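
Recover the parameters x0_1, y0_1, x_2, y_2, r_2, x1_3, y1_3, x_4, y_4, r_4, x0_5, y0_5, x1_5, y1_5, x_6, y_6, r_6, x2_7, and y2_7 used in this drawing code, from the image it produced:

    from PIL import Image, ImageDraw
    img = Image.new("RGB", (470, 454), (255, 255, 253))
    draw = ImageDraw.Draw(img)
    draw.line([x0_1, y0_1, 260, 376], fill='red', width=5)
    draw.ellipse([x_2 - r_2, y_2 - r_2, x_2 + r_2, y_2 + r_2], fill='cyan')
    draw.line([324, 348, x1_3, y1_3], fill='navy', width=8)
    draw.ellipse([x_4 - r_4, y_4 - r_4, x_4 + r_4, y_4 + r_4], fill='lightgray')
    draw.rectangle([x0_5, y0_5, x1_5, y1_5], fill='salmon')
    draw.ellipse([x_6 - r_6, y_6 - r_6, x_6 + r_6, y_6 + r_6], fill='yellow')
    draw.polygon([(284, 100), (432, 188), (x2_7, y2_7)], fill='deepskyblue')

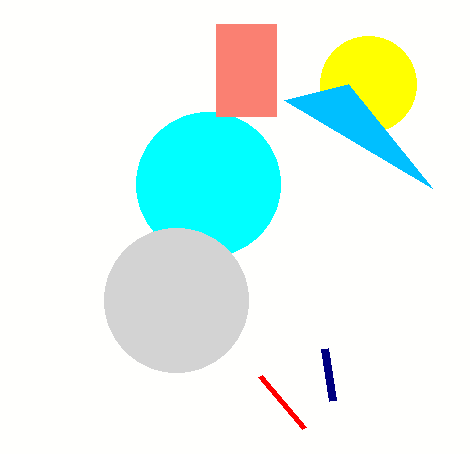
x0_1 = 304
y0_1 = 428
x_2 = 208
y_2 = 184
r_2 = 72
x1_3 = 332
y1_3 = 400
x_4 = 176
y_4 = 300
r_4 = 72
x0_5 = 216
y0_5 = 24
x1_5 = 276
y1_5 = 116
x_6 = 368
y_6 = 84
r_6 = 48
x2_7 = 348
y2_7 = 84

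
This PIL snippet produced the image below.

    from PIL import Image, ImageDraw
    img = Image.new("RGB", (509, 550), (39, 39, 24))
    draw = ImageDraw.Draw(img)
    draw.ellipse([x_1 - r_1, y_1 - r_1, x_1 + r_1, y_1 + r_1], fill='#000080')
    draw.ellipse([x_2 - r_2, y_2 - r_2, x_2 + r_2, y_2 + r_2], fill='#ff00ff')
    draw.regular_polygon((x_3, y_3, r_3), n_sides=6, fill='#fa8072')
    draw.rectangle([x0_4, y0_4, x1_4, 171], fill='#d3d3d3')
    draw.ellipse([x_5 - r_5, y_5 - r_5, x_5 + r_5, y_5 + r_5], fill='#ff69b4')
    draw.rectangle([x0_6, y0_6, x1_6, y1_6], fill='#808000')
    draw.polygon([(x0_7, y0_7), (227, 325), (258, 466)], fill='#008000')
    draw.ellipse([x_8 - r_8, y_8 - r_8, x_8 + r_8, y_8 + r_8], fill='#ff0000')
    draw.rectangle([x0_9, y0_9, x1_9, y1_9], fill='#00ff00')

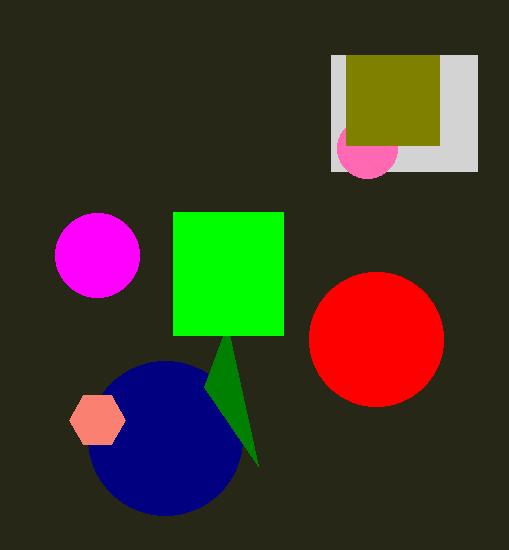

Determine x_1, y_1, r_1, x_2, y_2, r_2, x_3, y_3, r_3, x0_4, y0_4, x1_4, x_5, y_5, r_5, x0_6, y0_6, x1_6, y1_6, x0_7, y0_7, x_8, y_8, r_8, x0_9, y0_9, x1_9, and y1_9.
x_1 = 165, y_1 = 438, r_1 = 77, x_2 = 97, y_2 = 255, r_2 = 42, x_3 = 97, y_3 = 420, r_3 = 28, x0_4 = 331, y0_4 = 55, x1_4 = 477, x_5 = 367, y_5 = 148, r_5 = 30, x0_6 = 346, y0_6 = 55, x1_6 = 439, y1_6 = 145, x0_7 = 204, y0_7 = 387, x_8 = 376, y_8 = 339, r_8 = 67, x0_9 = 173, y0_9 = 212, x1_9 = 283, y1_9 = 335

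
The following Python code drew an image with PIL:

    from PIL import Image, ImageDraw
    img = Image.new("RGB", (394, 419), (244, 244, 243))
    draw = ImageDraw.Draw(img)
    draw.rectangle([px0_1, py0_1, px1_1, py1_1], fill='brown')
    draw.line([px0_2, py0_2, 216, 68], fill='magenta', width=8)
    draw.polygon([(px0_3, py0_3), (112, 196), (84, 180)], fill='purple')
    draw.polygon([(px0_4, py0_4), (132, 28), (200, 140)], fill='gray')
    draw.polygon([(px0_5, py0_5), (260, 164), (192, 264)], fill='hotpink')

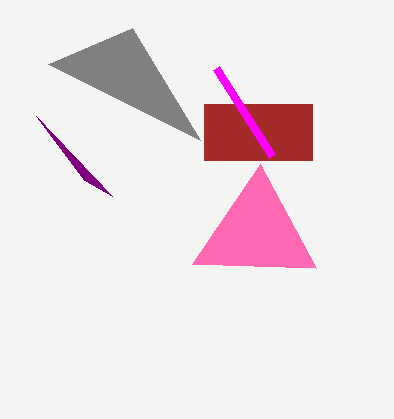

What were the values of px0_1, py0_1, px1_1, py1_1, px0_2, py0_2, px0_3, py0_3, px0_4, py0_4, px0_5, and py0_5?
px0_1 = 204
py0_1 = 104
px1_1 = 312
py1_1 = 160
px0_2 = 272
py0_2 = 156
px0_3 = 36
py0_3 = 116
px0_4 = 48
py0_4 = 64
px0_5 = 316
py0_5 = 268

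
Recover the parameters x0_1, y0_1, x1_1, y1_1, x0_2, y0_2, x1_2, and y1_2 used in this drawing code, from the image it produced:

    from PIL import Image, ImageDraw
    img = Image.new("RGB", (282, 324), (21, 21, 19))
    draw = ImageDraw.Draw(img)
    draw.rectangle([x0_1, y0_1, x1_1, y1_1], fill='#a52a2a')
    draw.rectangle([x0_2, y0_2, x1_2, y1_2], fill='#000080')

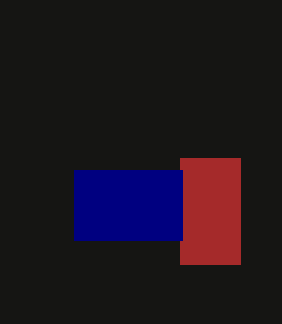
x0_1 = 180
y0_1 = 158
x1_1 = 240
y1_1 = 264
x0_2 = 74
y0_2 = 170
x1_2 = 182
y1_2 = 240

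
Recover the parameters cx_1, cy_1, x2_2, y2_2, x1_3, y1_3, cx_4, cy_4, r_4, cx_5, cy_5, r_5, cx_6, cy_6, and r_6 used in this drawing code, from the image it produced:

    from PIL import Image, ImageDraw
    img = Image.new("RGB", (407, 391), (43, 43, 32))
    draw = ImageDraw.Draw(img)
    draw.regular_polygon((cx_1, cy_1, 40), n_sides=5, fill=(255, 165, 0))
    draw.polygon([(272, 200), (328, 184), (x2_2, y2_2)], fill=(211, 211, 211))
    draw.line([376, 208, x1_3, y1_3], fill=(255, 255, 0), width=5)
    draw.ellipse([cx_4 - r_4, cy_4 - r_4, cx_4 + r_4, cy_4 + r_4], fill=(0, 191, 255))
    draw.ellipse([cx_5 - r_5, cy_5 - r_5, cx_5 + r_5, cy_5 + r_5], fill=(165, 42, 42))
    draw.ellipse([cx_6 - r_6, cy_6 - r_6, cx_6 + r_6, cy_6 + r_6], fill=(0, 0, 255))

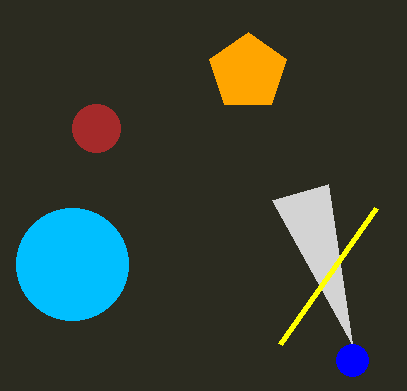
cx_1 = 248
cy_1 = 72
x2_2 = 352
y2_2 = 344
x1_3 = 280
y1_3 = 344
cx_4 = 72
cy_4 = 264
r_4 = 56
cx_5 = 96
cy_5 = 128
r_5 = 24
cx_6 = 352
cy_6 = 360
r_6 = 16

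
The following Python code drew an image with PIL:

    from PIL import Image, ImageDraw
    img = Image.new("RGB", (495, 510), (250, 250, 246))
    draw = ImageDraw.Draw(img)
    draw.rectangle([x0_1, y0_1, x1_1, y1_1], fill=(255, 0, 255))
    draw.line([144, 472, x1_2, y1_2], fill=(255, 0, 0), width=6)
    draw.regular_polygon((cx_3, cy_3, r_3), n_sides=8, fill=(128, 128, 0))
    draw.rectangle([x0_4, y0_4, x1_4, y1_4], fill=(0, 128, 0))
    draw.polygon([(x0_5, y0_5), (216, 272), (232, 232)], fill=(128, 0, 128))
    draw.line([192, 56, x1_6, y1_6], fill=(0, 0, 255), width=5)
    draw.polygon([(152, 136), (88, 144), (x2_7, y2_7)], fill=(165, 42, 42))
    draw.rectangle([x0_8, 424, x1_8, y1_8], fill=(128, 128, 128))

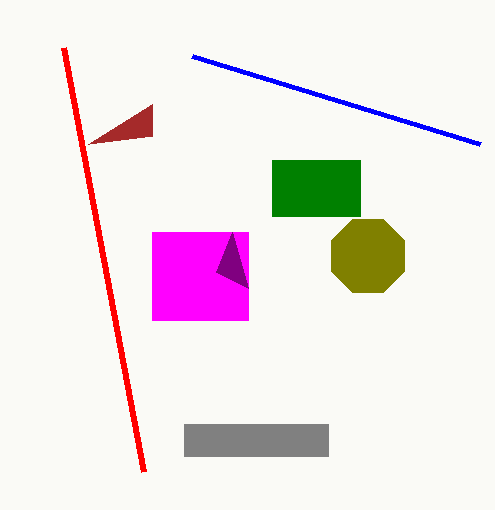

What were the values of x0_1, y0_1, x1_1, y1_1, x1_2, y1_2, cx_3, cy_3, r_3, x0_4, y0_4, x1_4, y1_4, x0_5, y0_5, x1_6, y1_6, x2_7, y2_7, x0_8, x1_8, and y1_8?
x0_1 = 152, y0_1 = 232, x1_1 = 248, y1_1 = 320, x1_2 = 64, y1_2 = 48, cx_3 = 368, cy_3 = 256, r_3 = 40, x0_4 = 272, y0_4 = 160, x1_4 = 360, y1_4 = 216, x0_5 = 248, y0_5 = 288, x1_6 = 480, y1_6 = 144, x2_7 = 152, y2_7 = 104, x0_8 = 184, x1_8 = 328, y1_8 = 456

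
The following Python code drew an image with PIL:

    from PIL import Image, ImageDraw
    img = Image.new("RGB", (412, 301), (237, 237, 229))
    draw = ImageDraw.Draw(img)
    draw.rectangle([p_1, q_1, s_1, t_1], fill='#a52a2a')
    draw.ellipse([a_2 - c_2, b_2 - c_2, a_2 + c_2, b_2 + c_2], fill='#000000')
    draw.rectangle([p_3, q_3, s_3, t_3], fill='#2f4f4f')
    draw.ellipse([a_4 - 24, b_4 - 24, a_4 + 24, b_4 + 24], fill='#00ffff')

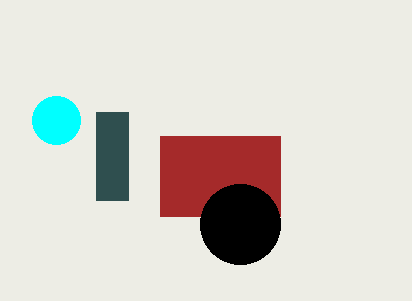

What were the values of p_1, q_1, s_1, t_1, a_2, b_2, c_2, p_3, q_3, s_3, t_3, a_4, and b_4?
p_1 = 160
q_1 = 136
s_1 = 280
t_1 = 216
a_2 = 240
b_2 = 224
c_2 = 40
p_3 = 96
q_3 = 112
s_3 = 128
t_3 = 200
a_4 = 56
b_4 = 120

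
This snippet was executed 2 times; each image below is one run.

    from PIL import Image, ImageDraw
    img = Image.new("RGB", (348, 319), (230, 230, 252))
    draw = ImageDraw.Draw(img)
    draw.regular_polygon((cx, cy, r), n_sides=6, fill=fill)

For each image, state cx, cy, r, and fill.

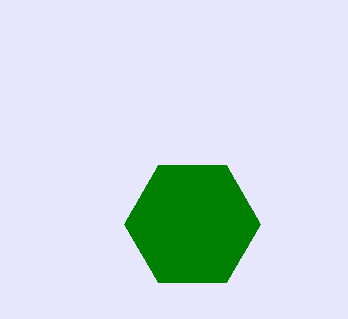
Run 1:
cx = 192; cy = 224; r = 68; fill = 'green'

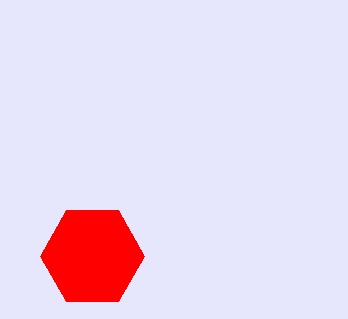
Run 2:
cx = 92; cy = 256; r = 52; fill = 'red'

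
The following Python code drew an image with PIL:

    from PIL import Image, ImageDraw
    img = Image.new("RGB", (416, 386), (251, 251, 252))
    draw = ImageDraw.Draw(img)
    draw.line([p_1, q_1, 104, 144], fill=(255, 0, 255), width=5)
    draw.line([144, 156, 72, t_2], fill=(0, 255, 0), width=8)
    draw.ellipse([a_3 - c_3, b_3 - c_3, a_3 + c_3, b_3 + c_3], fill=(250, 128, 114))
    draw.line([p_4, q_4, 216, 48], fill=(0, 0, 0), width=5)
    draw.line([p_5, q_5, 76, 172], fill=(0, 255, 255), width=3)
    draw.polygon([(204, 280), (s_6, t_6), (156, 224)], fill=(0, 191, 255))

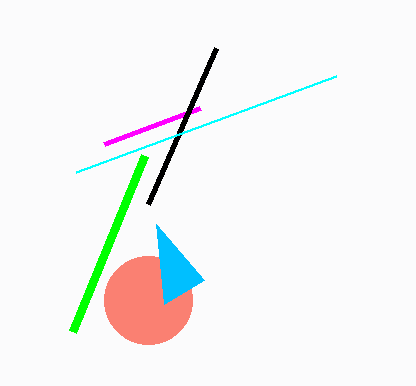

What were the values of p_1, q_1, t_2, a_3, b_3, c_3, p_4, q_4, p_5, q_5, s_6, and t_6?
p_1 = 200, q_1 = 108, t_2 = 332, a_3 = 148, b_3 = 300, c_3 = 44, p_4 = 148, q_4 = 204, p_5 = 336, q_5 = 76, s_6 = 164, t_6 = 304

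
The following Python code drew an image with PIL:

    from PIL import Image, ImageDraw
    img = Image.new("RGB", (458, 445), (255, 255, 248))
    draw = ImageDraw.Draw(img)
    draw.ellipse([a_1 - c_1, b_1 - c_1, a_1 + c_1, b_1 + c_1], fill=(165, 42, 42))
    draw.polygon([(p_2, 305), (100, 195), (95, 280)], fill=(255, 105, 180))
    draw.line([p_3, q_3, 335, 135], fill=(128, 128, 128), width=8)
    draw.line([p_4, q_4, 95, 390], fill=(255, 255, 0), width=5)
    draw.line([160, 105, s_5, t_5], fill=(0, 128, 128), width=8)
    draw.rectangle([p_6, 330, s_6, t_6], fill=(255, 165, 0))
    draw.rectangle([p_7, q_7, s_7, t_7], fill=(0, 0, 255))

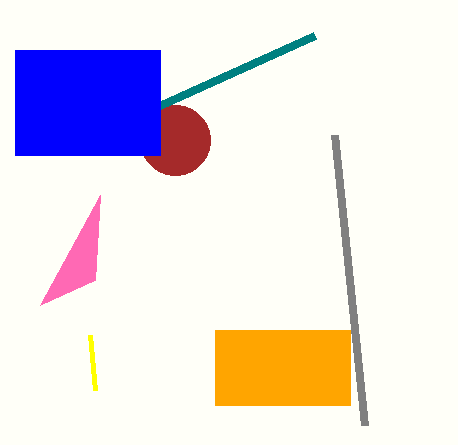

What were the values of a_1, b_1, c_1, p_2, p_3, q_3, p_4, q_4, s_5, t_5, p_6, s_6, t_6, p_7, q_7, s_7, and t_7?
a_1 = 175
b_1 = 140
c_1 = 35
p_2 = 40
p_3 = 365
q_3 = 425
p_4 = 90
q_4 = 335
s_5 = 315
t_5 = 35
p_6 = 215
s_6 = 350
t_6 = 405
p_7 = 15
q_7 = 50
s_7 = 160
t_7 = 155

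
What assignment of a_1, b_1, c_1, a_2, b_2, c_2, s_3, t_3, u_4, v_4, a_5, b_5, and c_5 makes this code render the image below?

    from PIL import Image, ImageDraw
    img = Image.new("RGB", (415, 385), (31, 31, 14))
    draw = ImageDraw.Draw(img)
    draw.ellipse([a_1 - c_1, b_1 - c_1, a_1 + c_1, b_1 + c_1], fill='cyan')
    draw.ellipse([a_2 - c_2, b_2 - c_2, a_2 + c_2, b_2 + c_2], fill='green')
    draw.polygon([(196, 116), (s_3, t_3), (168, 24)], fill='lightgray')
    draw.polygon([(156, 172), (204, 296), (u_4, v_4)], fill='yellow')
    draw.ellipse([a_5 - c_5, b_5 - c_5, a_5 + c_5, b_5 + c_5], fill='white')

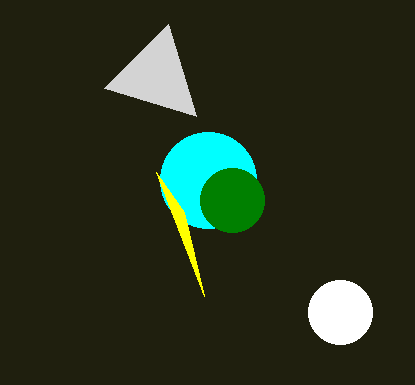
a_1 = 208, b_1 = 180, c_1 = 48, a_2 = 232, b_2 = 200, c_2 = 32, s_3 = 104, t_3 = 88, u_4 = 184, v_4 = 212, a_5 = 340, b_5 = 312, c_5 = 32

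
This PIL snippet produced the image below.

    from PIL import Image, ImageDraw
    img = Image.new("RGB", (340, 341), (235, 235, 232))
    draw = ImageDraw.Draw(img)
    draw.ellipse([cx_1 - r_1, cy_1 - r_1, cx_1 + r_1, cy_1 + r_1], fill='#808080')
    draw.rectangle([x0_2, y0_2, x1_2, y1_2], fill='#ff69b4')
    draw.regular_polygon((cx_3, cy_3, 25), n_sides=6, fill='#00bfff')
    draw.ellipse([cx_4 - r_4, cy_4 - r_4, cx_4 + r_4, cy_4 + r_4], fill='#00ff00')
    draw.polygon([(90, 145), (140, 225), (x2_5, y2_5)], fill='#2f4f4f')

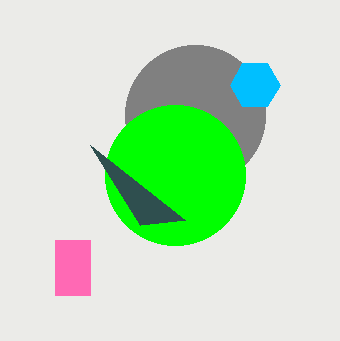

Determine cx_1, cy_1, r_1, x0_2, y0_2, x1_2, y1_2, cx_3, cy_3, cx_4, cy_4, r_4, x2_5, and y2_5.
cx_1 = 195
cy_1 = 115
r_1 = 70
x0_2 = 55
y0_2 = 240
x1_2 = 90
y1_2 = 295
cx_3 = 255
cy_3 = 85
cx_4 = 175
cy_4 = 175
r_4 = 70
x2_5 = 185
y2_5 = 220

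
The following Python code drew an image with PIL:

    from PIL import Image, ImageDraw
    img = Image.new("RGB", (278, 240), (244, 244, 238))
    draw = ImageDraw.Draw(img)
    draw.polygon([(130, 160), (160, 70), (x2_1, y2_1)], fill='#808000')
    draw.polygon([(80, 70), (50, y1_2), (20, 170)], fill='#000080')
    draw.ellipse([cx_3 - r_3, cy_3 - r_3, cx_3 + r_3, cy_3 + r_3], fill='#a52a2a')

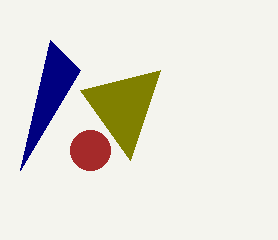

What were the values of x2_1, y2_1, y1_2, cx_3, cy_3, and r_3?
x2_1 = 80, y2_1 = 90, y1_2 = 40, cx_3 = 90, cy_3 = 150, r_3 = 20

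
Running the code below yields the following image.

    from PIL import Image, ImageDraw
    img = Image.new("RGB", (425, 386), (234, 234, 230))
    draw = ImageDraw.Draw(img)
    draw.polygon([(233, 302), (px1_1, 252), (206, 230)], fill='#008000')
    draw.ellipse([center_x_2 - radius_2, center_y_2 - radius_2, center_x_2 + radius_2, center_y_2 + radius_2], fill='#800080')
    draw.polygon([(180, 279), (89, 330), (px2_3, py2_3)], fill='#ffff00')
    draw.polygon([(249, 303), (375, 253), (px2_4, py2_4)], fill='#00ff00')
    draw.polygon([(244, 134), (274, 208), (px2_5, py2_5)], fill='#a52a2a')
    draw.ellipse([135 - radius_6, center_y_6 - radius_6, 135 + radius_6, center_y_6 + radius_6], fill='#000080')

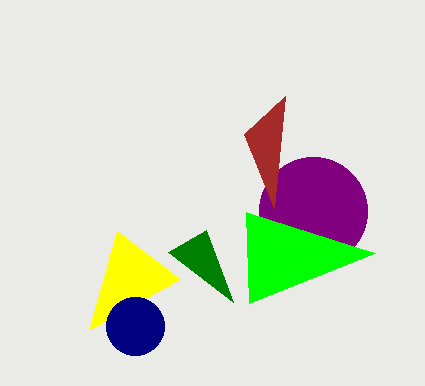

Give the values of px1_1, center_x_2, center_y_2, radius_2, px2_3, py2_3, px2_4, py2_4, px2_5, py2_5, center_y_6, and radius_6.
px1_1 = 168
center_x_2 = 313
center_y_2 = 211
radius_2 = 54
px2_3 = 117
py2_3 = 231
px2_4 = 246
py2_4 = 212
px2_5 = 285
py2_5 = 96
center_y_6 = 326
radius_6 = 29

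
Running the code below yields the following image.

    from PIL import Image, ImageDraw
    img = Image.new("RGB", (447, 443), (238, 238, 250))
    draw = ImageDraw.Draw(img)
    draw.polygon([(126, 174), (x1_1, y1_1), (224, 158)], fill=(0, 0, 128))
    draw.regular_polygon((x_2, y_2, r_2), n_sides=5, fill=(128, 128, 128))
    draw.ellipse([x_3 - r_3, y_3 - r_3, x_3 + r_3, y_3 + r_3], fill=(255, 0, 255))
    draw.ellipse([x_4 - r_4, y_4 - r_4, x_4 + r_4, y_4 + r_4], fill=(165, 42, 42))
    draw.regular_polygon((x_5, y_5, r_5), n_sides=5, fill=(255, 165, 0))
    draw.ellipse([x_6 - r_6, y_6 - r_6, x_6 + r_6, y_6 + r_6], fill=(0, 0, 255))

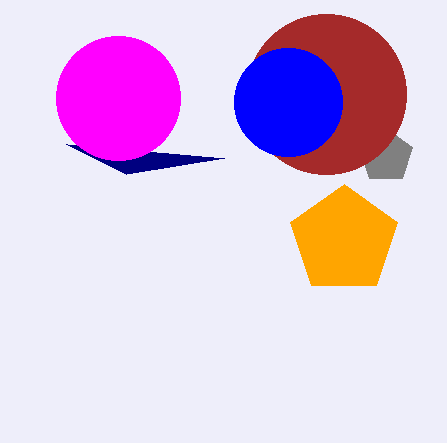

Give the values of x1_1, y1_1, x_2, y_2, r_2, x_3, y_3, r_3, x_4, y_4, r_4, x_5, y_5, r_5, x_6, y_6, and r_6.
x1_1 = 66; y1_1 = 144; x_2 = 386; y_2 = 156; r_2 = 28; x_3 = 118; y_3 = 98; r_3 = 62; x_4 = 326; y_4 = 94; r_4 = 80; x_5 = 344; y_5 = 240; r_5 = 56; x_6 = 288; y_6 = 102; r_6 = 54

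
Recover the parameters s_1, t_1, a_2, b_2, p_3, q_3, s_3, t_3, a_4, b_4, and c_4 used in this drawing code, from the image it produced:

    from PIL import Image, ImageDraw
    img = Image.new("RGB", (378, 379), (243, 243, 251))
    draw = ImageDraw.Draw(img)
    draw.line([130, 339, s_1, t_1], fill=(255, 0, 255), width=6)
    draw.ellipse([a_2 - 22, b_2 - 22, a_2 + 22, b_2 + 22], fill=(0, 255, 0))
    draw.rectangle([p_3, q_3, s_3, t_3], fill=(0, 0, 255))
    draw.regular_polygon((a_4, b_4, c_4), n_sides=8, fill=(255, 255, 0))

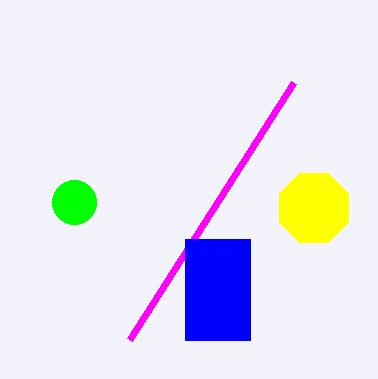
s_1 = 294; t_1 = 82; a_2 = 74; b_2 = 202; p_3 = 185; q_3 = 239; s_3 = 250; t_3 = 340; a_4 = 314; b_4 = 208; c_4 = 37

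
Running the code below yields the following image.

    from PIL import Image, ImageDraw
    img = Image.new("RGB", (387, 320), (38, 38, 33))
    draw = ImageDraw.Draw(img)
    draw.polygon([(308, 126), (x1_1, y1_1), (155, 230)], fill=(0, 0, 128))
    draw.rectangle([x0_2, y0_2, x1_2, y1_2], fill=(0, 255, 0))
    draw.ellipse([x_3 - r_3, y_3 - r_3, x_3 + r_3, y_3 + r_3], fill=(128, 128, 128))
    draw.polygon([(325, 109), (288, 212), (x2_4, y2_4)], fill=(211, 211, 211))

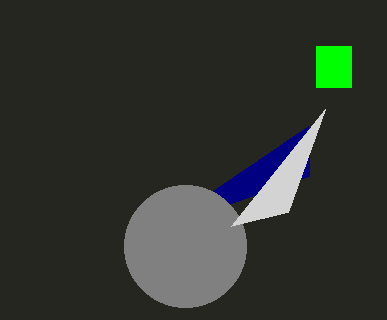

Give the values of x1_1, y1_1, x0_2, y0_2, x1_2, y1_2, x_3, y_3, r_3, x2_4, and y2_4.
x1_1 = 309
y1_1 = 176
x0_2 = 316
y0_2 = 46
x1_2 = 351
y1_2 = 87
x_3 = 185
y_3 = 246
r_3 = 61
x2_4 = 231
y2_4 = 226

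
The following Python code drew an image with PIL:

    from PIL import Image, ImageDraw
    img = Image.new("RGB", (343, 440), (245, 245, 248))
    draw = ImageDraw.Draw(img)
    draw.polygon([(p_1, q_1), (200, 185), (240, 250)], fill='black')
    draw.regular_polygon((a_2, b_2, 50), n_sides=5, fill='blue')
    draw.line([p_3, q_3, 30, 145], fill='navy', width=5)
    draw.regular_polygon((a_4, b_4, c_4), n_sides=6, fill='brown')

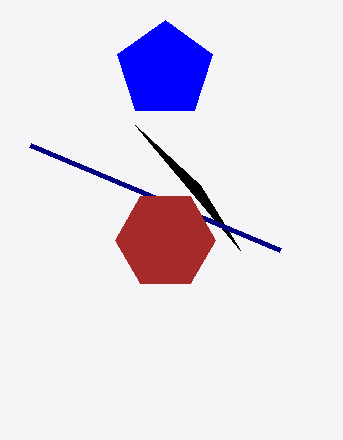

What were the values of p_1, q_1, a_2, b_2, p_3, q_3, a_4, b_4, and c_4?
p_1 = 135, q_1 = 125, a_2 = 165, b_2 = 70, p_3 = 280, q_3 = 250, a_4 = 165, b_4 = 240, c_4 = 50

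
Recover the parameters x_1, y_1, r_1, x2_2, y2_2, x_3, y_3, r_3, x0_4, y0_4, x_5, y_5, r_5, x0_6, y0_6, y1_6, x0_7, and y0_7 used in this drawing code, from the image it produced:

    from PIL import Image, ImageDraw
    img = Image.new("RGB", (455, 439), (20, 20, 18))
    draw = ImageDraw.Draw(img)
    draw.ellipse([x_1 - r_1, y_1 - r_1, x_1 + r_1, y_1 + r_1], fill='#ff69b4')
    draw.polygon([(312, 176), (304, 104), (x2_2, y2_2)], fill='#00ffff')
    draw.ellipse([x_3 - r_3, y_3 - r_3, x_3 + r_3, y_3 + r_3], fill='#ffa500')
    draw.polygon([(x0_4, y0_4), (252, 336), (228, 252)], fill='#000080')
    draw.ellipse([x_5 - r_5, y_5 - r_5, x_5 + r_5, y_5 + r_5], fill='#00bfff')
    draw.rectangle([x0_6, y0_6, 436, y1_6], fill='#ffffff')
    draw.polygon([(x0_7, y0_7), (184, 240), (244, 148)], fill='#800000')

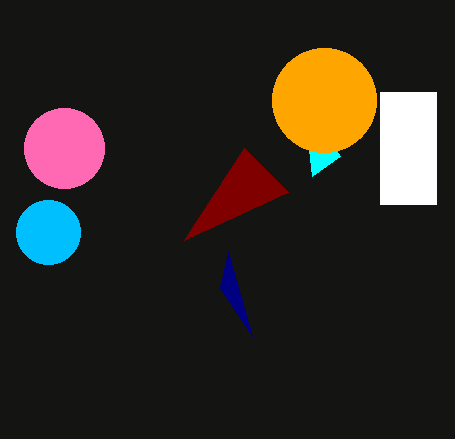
x_1 = 64; y_1 = 148; r_1 = 40; x2_2 = 340; y2_2 = 156; x_3 = 324; y_3 = 100; r_3 = 52; x0_4 = 220; y0_4 = 288; x_5 = 48; y_5 = 232; r_5 = 32; x0_6 = 380; y0_6 = 92; y1_6 = 204; x0_7 = 288; y0_7 = 192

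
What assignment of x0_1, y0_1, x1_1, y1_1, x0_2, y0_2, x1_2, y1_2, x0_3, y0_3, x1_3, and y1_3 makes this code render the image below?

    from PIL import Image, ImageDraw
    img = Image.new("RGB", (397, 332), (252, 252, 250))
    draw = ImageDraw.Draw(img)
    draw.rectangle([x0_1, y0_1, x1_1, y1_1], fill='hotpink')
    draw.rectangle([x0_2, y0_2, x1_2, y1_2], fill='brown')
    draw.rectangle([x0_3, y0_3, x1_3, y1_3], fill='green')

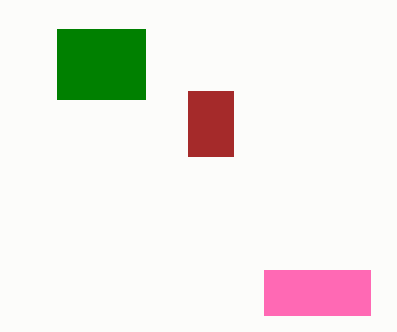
x0_1 = 264, y0_1 = 270, x1_1 = 370, y1_1 = 315, x0_2 = 188, y0_2 = 91, x1_2 = 233, y1_2 = 156, x0_3 = 57, y0_3 = 29, x1_3 = 145, y1_3 = 99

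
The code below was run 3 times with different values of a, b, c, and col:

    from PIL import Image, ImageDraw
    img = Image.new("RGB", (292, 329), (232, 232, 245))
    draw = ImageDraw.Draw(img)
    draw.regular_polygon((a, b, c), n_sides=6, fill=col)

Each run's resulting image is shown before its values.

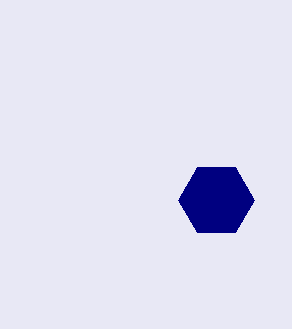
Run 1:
a = 216, b = 200, c = 38, col = 'navy'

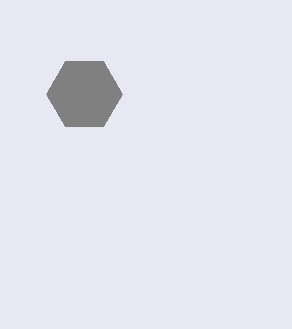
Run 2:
a = 84; b = 94; c = 38; col = 'gray'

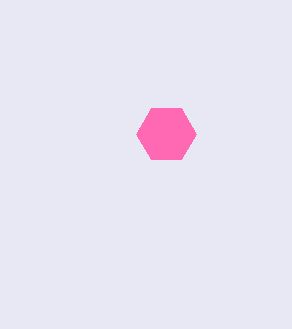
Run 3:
a = 166
b = 134
c = 30
col = 'hotpink'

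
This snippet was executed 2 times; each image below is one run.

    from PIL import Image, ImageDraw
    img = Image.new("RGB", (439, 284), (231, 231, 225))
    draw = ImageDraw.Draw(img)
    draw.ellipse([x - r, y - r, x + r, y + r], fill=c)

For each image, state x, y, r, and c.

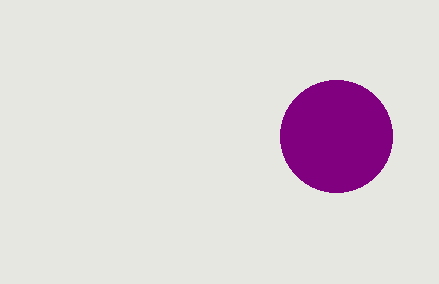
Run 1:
x = 336; y = 136; r = 56; c = 'purple'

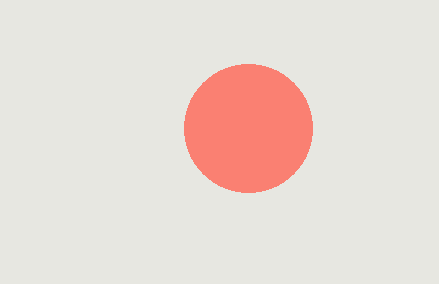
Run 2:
x = 248
y = 128
r = 64
c = 'salmon'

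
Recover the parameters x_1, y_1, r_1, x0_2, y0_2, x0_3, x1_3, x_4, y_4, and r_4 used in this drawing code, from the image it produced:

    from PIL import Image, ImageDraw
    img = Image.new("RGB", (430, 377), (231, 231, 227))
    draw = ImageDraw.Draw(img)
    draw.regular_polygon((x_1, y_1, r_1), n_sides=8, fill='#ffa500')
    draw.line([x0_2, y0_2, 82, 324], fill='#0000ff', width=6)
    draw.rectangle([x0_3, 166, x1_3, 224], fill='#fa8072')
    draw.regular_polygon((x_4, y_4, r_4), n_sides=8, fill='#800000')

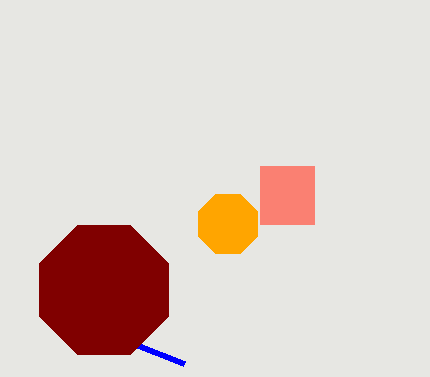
x_1 = 228; y_1 = 224; r_1 = 32; x0_2 = 184; y0_2 = 364; x0_3 = 260; x1_3 = 314; x_4 = 104; y_4 = 290; r_4 = 70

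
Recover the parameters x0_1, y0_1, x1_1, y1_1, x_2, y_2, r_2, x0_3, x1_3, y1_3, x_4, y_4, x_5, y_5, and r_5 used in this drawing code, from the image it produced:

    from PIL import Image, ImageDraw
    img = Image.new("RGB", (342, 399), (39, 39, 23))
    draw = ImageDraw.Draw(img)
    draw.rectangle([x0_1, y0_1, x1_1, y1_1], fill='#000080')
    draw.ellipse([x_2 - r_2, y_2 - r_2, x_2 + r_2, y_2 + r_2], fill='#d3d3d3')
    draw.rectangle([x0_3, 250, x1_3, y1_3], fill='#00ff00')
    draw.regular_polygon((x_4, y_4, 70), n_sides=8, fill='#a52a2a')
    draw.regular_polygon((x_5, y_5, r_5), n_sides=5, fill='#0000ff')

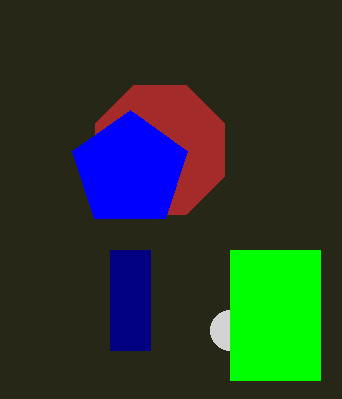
x0_1 = 110; y0_1 = 250; x1_1 = 150; y1_1 = 350; x_2 = 230; y_2 = 330; r_2 = 20; x0_3 = 230; x1_3 = 320; y1_3 = 380; x_4 = 160; y_4 = 150; x_5 = 130; y_5 = 170; r_5 = 60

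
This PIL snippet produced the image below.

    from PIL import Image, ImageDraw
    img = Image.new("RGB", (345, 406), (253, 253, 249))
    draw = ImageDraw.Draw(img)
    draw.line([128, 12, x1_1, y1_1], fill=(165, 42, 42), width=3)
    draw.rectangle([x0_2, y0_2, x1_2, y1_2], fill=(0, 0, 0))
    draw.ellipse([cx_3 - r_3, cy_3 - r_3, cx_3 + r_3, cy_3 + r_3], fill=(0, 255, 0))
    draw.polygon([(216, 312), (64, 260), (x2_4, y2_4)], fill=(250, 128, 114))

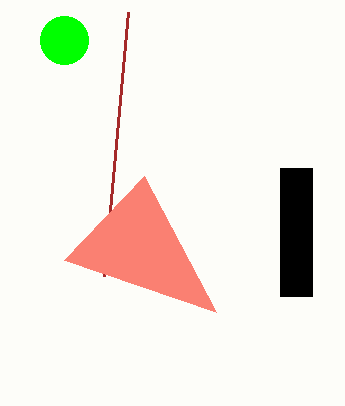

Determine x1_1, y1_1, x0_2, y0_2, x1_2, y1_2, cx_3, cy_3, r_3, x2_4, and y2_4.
x1_1 = 104
y1_1 = 276
x0_2 = 280
y0_2 = 168
x1_2 = 312
y1_2 = 296
cx_3 = 64
cy_3 = 40
r_3 = 24
x2_4 = 144
y2_4 = 176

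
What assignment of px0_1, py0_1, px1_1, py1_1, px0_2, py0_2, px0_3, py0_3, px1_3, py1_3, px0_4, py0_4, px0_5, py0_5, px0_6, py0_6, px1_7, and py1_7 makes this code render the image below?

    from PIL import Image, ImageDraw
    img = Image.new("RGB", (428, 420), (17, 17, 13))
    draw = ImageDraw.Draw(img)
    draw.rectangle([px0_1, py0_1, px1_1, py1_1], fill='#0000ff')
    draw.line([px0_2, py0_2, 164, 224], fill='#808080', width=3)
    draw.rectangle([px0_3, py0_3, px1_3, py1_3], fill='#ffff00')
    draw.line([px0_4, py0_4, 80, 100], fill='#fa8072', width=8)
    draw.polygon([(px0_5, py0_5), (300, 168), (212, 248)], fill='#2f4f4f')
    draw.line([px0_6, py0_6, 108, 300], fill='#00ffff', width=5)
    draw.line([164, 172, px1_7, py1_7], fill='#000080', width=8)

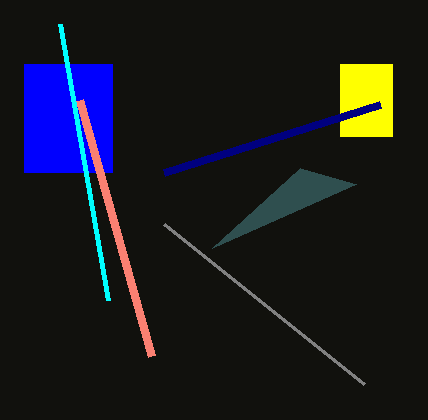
px0_1 = 24, py0_1 = 64, px1_1 = 112, py1_1 = 172, px0_2 = 364, py0_2 = 384, px0_3 = 340, py0_3 = 64, px1_3 = 392, py1_3 = 136, px0_4 = 152, py0_4 = 356, px0_5 = 356, py0_5 = 184, px0_6 = 60, py0_6 = 24, px1_7 = 380, py1_7 = 104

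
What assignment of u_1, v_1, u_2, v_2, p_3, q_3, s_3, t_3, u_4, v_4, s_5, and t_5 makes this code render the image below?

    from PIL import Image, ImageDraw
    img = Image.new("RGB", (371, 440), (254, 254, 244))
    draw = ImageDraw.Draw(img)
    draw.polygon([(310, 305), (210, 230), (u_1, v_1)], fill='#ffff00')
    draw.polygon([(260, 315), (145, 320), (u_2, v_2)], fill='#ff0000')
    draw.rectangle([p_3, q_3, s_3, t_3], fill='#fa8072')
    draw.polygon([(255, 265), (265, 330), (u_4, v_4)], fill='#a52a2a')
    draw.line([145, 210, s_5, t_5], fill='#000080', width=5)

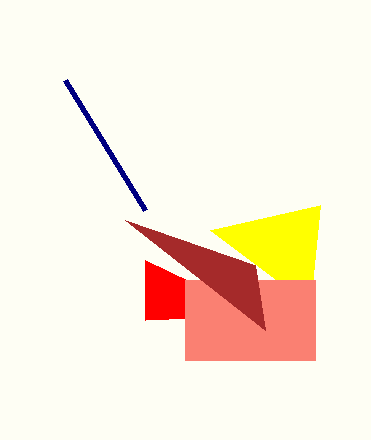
u_1 = 320
v_1 = 205
u_2 = 145
v_2 = 260
p_3 = 185
q_3 = 280
s_3 = 315
t_3 = 360
u_4 = 125
v_4 = 220
s_5 = 65
t_5 = 80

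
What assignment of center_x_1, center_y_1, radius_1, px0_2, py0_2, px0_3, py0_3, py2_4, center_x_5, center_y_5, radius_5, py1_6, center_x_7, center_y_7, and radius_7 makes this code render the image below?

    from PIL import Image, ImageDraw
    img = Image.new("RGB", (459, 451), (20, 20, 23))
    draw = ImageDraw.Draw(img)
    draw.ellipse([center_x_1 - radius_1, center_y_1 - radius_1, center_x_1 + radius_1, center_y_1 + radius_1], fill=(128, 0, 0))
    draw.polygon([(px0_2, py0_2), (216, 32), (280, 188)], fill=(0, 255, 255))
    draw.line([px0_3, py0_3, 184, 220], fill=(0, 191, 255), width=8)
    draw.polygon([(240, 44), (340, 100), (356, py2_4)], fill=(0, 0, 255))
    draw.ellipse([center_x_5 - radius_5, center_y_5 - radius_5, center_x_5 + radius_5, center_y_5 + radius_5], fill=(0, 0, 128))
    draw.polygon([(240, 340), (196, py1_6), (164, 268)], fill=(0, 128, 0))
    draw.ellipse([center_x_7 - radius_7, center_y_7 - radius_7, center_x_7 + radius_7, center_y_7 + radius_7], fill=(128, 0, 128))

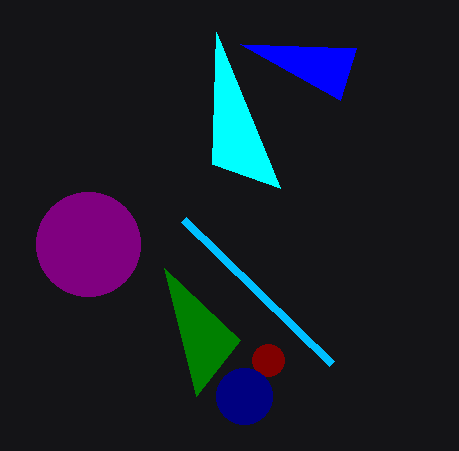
center_x_1 = 268, center_y_1 = 360, radius_1 = 16, px0_2 = 212, py0_2 = 164, px0_3 = 332, py0_3 = 364, py2_4 = 48, center_x_5 = 244, center_y_5 = 396, radius_5 = 28, py1_6 = 396, center_x_7 = 88, center_y_7 = 244, radius_7 = 52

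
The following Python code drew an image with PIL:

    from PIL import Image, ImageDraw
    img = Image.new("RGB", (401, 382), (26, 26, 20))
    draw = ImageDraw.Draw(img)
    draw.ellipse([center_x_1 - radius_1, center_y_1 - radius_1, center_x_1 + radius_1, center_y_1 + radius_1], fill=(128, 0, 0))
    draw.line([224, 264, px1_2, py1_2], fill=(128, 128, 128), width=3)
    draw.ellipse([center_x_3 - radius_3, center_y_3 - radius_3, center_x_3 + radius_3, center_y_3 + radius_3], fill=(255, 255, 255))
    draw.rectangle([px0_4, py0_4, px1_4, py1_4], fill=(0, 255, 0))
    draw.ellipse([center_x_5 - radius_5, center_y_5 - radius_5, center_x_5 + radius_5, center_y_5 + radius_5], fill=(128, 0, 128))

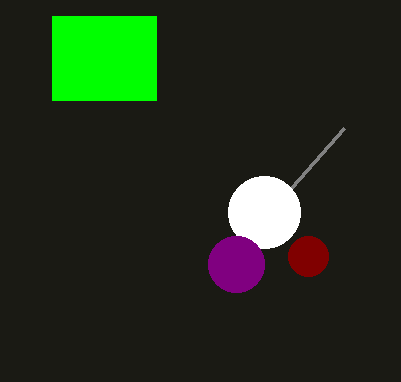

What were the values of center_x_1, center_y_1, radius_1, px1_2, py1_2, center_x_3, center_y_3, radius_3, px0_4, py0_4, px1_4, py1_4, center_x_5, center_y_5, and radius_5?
center_x_1 = 308
center_y_1 = 256
radius_1 = 20
px1_2 = 344
py1_2 = 128
center_x_3 = 264
center_y_3 = 212
radius_3 = 36
px0_4 = 52
py0_4 = 16
px1_4 = 156
py1_4 = 100
center_x_5 = 236
center_y_5 = 264
radius_5 = 28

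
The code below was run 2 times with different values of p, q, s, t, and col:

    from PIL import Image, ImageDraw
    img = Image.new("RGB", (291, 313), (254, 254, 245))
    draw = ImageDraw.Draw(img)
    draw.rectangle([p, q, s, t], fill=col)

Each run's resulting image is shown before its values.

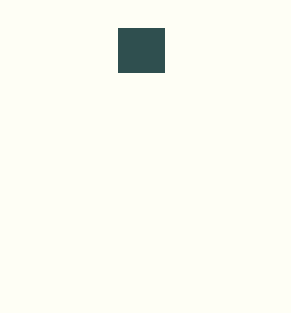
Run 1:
p = 118; q = 28; s = 164; t = 72; col = 'darkslategray'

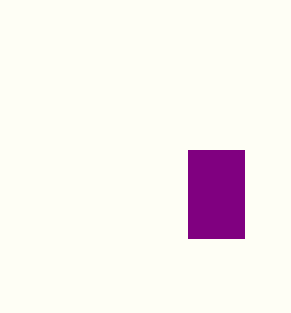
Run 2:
p = 188
q = 150
s = 244
t = 238
col = 'purple'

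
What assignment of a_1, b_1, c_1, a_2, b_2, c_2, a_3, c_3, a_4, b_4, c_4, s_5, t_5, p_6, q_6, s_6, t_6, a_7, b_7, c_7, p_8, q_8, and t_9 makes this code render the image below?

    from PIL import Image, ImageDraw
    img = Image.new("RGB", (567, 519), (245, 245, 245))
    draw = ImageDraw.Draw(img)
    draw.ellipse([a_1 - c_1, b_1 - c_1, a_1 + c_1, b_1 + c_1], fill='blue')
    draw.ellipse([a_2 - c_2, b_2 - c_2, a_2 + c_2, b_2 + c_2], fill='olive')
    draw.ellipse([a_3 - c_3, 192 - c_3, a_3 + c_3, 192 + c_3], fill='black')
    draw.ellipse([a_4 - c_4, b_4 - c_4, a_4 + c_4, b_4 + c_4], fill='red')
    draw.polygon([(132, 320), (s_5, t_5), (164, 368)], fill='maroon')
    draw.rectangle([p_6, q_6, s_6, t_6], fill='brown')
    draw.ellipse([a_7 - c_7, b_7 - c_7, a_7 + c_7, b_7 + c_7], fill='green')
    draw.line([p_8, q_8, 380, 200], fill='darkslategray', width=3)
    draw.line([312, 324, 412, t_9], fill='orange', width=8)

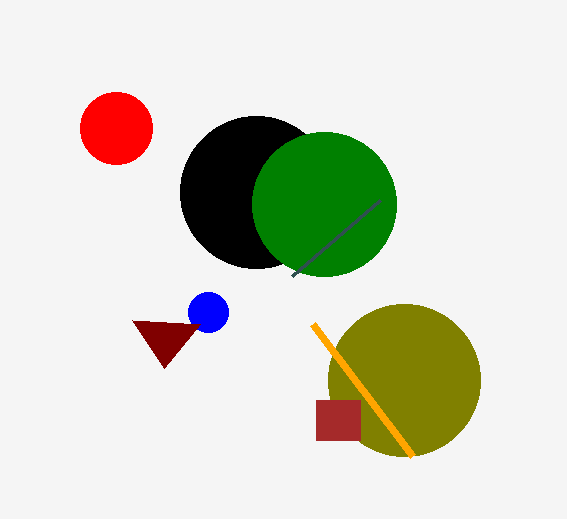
a_1 = 208, b_1 = 312, c_1 = 20, a_2 = 404, b_2 = 380, c_2 = 76, a_3 = 256, c_3 = 76, a_4 = 116, b_4 = 128, c_4 = 36, s_5 = 200, t_5 = 324, p_6 = 316, q_6 = 400, s_6 = 360, t_6 = 440, a_7 = 324, b_7 = 204, c_7 = 72, p_8 = 292, q_8 = 276, t_9 = 456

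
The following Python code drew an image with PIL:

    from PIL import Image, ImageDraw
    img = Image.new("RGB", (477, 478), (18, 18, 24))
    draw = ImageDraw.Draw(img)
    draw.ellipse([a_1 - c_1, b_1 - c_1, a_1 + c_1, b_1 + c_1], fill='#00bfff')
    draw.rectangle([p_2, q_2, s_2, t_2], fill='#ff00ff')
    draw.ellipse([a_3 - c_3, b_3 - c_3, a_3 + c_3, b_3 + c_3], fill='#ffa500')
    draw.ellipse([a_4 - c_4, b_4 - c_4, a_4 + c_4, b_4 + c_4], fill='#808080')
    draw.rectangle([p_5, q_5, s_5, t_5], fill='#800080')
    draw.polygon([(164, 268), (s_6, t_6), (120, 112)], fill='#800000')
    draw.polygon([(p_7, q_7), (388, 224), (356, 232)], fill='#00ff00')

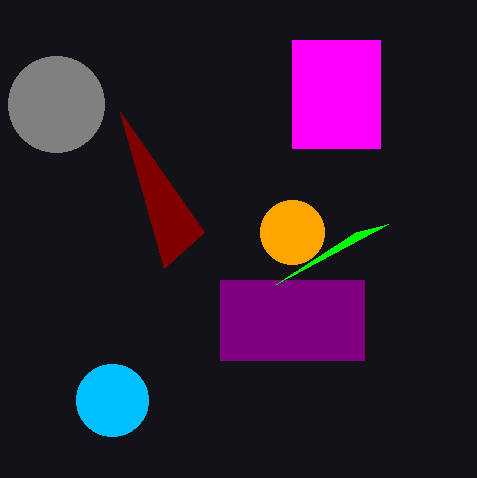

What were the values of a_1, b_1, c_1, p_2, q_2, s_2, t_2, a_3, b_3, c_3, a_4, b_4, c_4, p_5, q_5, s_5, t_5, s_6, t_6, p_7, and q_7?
a_1 = 112, b_1 = 400, c_1 = 36, p_2 = 292, q_2 = 40, s_2 = 380, t_2 = 148, a_3 = 292, b_3 = 232, c_3 = 32, a_4 = 56, b_4 = 104, c_4 = 48, p_5 = 220, q_5 = 280, s_5 = 364, t_5 = 360, s_6 = 204, t_6 = 232, p_7 = 276, q_7 = 284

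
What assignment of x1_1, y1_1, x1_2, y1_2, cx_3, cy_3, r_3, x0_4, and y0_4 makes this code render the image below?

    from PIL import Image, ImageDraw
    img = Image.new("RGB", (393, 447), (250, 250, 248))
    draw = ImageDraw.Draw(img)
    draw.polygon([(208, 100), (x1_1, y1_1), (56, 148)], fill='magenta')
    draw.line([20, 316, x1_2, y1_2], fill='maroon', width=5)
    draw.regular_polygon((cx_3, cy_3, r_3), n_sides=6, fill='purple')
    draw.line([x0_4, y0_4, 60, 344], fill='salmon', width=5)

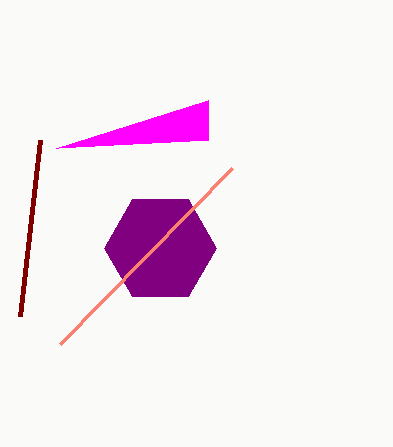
x1_1 = 208, y1_1 = 140, x1_2 = 40, y1_2 = 140, cx_3 = 160, cy_3 = 248, r_3 = 56, x0_4 = 232, y0_4 = 168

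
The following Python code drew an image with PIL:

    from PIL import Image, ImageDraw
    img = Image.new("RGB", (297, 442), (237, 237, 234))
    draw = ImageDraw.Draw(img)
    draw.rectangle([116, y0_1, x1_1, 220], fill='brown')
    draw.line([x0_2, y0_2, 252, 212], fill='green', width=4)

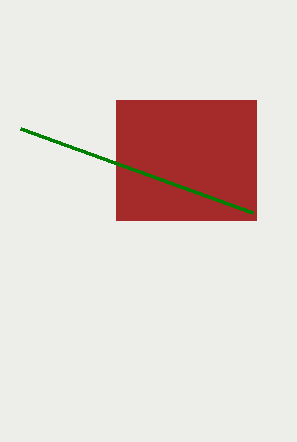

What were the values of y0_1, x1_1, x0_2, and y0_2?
y0_1 = 100
x1_1 = 256
x0_2 = 20
y0_2 = 128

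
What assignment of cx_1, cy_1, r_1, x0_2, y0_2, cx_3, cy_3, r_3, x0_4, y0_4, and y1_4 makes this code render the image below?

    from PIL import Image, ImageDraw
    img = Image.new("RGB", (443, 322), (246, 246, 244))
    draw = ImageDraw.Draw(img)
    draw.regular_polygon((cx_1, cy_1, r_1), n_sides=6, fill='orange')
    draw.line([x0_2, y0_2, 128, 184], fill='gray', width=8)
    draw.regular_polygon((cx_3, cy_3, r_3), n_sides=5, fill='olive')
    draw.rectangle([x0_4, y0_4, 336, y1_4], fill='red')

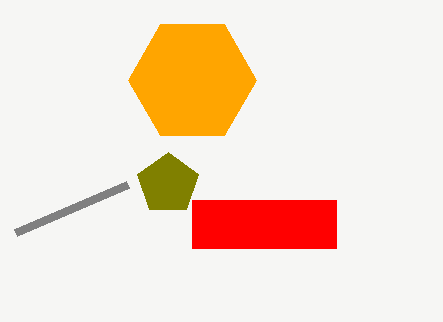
cx_1 = 192
cy_1 = 80
r_1 = 64
x0_2 = 16
y0_2 = 232
cx_3 = 168
cy_3 = 184
r_3 = 32
x0_4 = 192
y0_4 = 200
y1_4 = 248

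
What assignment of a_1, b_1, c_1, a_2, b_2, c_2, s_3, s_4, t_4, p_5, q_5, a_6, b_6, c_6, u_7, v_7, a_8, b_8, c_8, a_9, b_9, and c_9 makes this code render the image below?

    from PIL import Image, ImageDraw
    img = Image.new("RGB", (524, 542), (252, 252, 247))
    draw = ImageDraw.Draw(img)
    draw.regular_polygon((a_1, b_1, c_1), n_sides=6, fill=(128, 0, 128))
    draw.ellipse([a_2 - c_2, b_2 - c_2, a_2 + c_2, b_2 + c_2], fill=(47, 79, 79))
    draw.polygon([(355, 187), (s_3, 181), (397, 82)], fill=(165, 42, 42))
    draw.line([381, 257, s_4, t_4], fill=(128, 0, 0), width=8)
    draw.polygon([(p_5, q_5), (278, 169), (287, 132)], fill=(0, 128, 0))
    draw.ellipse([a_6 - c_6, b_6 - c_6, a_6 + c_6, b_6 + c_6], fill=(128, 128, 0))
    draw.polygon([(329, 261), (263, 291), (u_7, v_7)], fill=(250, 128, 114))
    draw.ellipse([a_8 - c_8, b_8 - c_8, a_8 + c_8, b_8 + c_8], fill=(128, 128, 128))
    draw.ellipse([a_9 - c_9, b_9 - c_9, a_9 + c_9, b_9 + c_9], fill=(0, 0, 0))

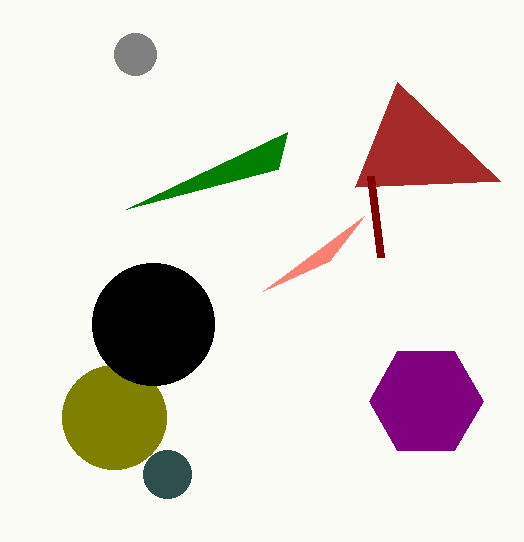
a_1 = 426; b_1 = 401; c_1 = 57; a_2 = 167; b_2 = 474; c_2 = 24; s_3 = 500; s_4 = 371; t_4 = 176; p_5 = 126; q_5 = 209; a_6 = 114; b_6 = 417; c_6 = 52; u_7 = 364; v_7 = 216; a_8 = 135; b_8 = 54; c_8 = 21; a_9 = 153; b_9 = 324; c_9 = 61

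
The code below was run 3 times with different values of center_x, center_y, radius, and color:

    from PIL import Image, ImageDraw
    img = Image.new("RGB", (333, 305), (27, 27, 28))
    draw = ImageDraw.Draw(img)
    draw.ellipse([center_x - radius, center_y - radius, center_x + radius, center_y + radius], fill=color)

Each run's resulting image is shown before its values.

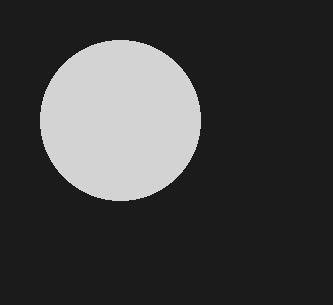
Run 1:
center_x = 120
center_y = 120
radius = 80
color = 'lightgray'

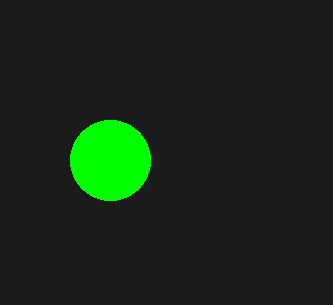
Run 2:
center_x = 110, center_y = 160, radius = 40, color = 'lime'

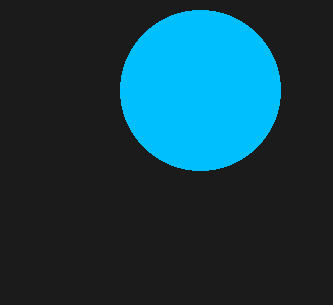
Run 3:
center_x = 200, center_y = 90, radius = 80, color = 'deepskyblue'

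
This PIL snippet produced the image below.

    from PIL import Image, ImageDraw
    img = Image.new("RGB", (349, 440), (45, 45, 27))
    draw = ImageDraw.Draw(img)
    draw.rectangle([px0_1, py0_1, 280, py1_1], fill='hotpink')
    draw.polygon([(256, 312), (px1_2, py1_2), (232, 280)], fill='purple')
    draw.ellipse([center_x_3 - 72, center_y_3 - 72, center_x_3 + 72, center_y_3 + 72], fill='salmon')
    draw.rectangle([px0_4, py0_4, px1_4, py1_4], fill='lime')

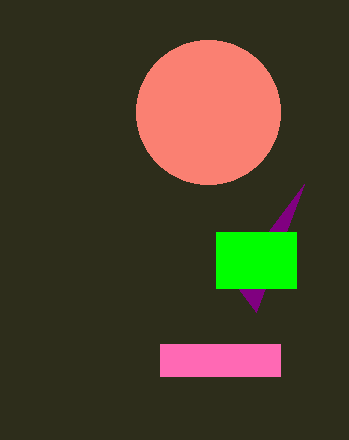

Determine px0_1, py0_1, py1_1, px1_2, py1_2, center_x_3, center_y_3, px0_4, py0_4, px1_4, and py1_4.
px0_1 = 160
py0_1 = 344
py1_1 = 376
px1_2 = 304
py1_2 = 184
center_x_3 = 208
center_y_3 = 112
px0_4 = 216
py0_4 = 232
px1_4 = 296
py1_4 = 288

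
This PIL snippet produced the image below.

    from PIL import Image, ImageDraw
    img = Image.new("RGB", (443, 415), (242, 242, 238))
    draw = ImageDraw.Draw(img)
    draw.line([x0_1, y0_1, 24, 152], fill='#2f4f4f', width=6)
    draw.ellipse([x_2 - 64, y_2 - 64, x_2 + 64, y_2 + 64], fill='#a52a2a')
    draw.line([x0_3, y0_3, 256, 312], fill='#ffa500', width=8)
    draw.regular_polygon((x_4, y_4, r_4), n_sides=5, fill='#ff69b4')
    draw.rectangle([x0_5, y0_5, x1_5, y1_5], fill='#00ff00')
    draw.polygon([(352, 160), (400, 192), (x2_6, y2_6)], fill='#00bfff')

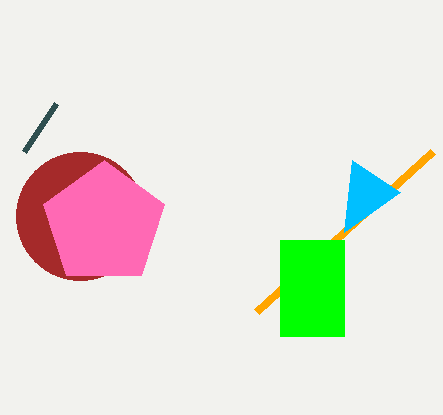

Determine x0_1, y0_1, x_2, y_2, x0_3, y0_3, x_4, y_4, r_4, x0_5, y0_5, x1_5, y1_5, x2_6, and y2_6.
x0_1 = 56; y0_1 = 104; x_2 = 80; y_2 = 216; x0_3 = 432; y0_3 = 152; x_4 = 104; y_4 = 224; r_4 = 64; x0_5 = 280; y0_5 = 240; x1_5 = 344; y1_5 = 336; x2_6 = 344; y2_6 = 232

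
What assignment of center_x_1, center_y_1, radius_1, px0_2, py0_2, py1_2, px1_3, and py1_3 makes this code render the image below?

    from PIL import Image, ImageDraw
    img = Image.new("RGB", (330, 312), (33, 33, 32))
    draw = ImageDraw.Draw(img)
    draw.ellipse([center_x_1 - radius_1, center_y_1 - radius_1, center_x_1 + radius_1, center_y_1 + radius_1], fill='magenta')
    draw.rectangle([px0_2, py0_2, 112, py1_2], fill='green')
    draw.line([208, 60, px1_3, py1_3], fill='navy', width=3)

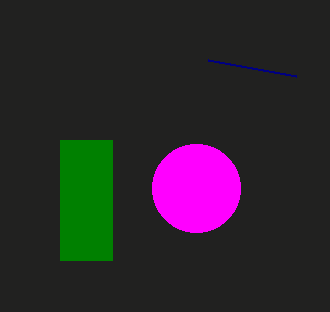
center_x_1 = 196, center_y_1 = 188, radius_1 = 44, px0_2 = 60, py0_2 = 140, py1_2 = 260, px1_3 = 296, py1_3 = 76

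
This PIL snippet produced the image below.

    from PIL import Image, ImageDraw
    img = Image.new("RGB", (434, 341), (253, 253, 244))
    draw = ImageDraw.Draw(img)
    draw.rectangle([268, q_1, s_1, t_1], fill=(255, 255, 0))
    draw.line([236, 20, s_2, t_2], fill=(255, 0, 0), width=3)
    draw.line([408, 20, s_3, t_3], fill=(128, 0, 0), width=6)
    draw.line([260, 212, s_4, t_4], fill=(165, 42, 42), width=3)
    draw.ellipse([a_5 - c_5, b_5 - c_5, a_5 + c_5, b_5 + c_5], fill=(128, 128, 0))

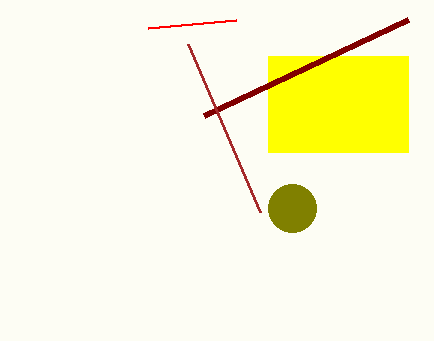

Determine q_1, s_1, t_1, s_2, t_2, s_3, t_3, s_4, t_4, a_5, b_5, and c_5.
q_1 = 56
s_1 = 408
t_1 = 152
s_2 = 148
t_2 = 28
s_3 = 204
t_3 = 116
s_4 = 188
t_4 = 44
a_5 = 292
b_5 = 208
c_5 = 24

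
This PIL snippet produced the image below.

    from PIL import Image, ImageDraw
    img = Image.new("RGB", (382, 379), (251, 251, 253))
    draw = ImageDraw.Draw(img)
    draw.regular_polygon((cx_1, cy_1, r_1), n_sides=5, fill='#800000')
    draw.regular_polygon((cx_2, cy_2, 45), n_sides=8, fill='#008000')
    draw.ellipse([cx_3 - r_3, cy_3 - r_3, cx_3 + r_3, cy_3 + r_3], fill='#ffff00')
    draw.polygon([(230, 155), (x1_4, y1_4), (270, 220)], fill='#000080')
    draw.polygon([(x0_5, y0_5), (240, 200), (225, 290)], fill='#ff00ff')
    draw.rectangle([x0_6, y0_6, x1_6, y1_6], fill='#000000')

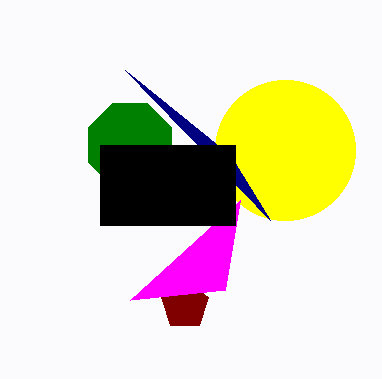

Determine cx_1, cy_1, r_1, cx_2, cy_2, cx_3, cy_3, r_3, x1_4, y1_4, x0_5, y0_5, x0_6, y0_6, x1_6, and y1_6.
cx_1 = 185
cy_1 = 305
r_1 = 25
cx_2 = 130
cy_2 = 145
cx_3 = 285
cy_3 = 150
r_3 = 70
x1_4 = 125
y1_4 = 70
x0_5 = 130
y0_5 = 300
x0_6 = 100
y0_6 = 145
x1_6 = 235
y1_6 = 225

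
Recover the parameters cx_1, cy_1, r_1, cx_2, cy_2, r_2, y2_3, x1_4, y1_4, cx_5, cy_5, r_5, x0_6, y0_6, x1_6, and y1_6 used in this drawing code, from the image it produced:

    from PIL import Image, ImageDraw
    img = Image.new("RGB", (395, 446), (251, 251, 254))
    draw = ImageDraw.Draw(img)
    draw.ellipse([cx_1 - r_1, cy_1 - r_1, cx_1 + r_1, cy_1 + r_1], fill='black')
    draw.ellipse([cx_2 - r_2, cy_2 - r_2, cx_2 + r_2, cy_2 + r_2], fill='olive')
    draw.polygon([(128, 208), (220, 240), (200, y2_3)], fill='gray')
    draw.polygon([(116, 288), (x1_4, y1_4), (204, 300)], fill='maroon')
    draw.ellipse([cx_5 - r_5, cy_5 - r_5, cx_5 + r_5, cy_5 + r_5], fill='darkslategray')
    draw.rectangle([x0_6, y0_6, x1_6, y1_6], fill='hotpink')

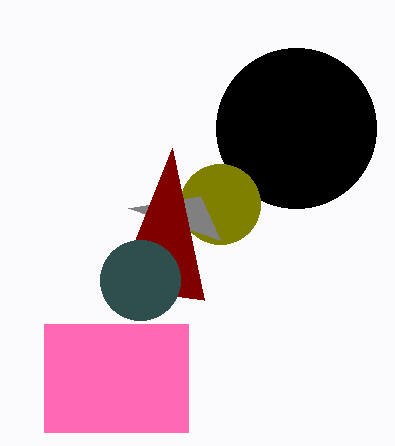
cx_1 = 296
cy_1 = 128
r_1 = 80
cx_2 = 220
cy_2 = 204
r_2 = 40
y2_3 = 196
x1_4 = 172
y1_4 = 148
cx_5 = 140
cy_5 = 280
r_5 = 40
x0_6 = 44
y0_6 = 324
x1_6 = 188
y1_6 = 432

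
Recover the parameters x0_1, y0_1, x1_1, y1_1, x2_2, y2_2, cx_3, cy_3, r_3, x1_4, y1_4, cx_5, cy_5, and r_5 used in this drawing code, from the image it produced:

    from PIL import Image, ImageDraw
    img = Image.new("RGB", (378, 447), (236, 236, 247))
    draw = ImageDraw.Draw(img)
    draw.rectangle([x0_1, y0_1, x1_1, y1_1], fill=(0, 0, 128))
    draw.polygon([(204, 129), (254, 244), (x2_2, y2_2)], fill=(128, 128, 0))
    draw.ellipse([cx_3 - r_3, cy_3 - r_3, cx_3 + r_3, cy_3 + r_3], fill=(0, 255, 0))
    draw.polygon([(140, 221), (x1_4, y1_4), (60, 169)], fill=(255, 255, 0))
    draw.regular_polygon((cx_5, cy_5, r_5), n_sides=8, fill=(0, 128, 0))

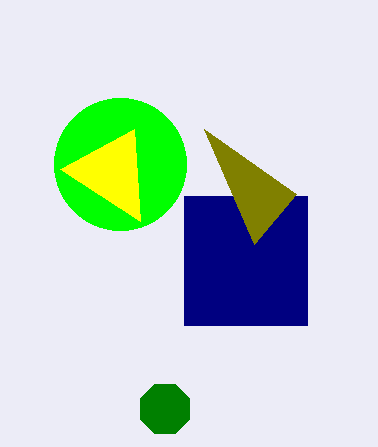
x0_1 = 184
y0_1 = 196
x1_1 = 307
y1_1 = 325
x2_2 = 296
y2_2 = 194
cx_3 = 120
cy_3 = 164
r_3 = 66
x1_4 = 134
y1_4 = 129
cx_5 = 165
cy_5 = 409
r_5 = 27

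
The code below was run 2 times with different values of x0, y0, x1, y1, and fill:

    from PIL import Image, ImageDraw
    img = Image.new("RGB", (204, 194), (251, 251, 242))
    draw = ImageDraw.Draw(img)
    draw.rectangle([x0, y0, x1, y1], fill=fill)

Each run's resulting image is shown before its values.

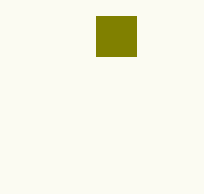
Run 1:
x0 = 96
y0 = 16
x1 = 136
y1 = 56
fill = 'olive'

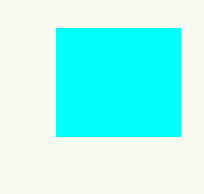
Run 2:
x0 = 56, y0 = 28, x1 = 180, y1 = 136, fill = 'cyan'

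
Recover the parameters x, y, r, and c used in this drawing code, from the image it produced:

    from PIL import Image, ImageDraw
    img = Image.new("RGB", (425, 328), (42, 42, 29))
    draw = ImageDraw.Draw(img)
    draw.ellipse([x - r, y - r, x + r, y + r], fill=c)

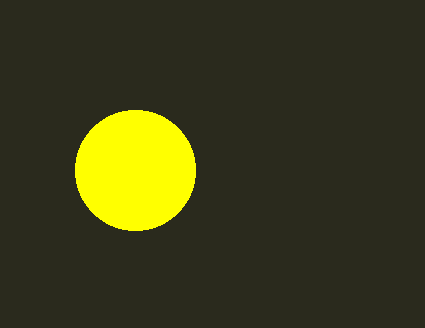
x = 135; y = 170; r = 60; c = 'yellow'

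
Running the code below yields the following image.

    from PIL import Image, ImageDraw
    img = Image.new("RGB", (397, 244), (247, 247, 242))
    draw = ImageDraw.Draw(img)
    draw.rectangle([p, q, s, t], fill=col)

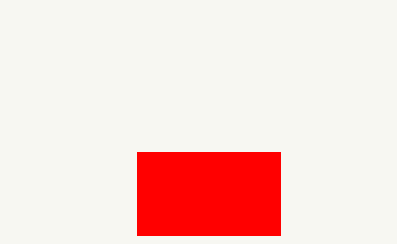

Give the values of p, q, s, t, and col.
p = 137, q = 152, s = 280, t = 235, col = 'red'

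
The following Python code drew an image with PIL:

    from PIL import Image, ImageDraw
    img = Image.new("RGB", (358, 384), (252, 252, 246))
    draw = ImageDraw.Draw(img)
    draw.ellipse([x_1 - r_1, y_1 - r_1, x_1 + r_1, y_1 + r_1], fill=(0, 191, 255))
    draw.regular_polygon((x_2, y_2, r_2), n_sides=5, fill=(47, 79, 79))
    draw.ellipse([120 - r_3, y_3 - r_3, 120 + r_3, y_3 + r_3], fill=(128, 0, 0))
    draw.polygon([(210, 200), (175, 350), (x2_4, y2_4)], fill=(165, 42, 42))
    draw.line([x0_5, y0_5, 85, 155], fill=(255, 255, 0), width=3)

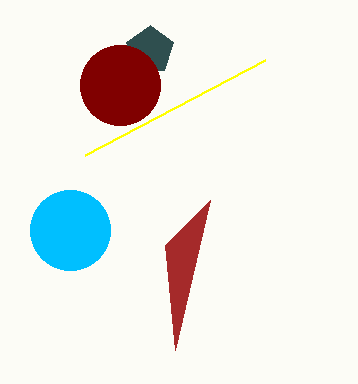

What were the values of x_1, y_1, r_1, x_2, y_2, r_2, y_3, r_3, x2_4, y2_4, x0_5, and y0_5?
x_1 = 70
y_1 = 230
r_1 = 40
x_2 = 150
y_2 = 50
r_2 = 25
y_3 = 85
r_3 = 40
x2_4 = 165
y2_4 = 245
x0_5 = 265
y0_5 = 60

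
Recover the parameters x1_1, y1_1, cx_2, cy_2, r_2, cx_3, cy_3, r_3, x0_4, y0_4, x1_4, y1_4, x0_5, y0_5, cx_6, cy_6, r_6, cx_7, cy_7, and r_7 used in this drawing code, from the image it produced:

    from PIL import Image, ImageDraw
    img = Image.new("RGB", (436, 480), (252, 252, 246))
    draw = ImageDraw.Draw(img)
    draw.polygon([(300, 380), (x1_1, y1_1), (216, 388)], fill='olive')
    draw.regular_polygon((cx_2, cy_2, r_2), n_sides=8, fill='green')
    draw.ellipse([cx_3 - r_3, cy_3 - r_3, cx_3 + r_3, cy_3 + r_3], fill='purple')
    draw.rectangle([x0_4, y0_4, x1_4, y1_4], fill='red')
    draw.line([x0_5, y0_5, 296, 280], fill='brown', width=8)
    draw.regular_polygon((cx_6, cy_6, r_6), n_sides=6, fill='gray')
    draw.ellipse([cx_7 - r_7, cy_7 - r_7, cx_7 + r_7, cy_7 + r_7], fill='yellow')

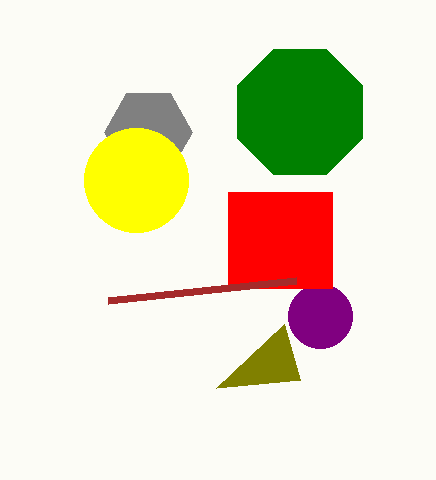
x1_1 = 284; y1_1 = 324; cx_2 = 300; cy_2 = 112; r_2 = 68; cx_3 = 320; cy_3 = 316; r_3 = 32; x0_4 = 228; y0_4 = 192; x1_4 = 332; y1_4 = 288; x0_5 = 108; y0_5 = 300; cx_6 = 148; cy_6 = 132; r_6 = 44; cx_7 = 136; cy_7 = 180; r_7 = 52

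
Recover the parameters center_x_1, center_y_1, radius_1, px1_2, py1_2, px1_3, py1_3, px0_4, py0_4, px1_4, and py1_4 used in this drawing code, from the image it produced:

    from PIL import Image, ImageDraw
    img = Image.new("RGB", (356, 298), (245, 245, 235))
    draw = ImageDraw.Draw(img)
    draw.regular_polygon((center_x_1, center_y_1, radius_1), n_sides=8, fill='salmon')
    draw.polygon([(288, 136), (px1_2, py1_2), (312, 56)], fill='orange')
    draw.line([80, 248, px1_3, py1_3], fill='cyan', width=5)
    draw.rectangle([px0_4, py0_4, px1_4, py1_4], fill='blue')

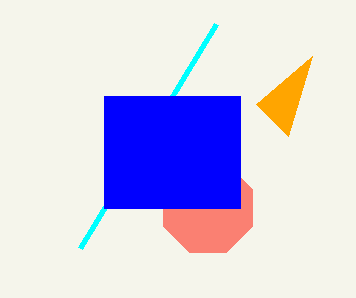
center_x_1 = 208; center_y_1 = 208; radius_1 = 48; px1_2 = 256; py1_2 = 104; px1_3 = 216; py1_3 = 24; px0_4 = 104; py0_4 = 96; px1_4 = 240; py1_4 = 208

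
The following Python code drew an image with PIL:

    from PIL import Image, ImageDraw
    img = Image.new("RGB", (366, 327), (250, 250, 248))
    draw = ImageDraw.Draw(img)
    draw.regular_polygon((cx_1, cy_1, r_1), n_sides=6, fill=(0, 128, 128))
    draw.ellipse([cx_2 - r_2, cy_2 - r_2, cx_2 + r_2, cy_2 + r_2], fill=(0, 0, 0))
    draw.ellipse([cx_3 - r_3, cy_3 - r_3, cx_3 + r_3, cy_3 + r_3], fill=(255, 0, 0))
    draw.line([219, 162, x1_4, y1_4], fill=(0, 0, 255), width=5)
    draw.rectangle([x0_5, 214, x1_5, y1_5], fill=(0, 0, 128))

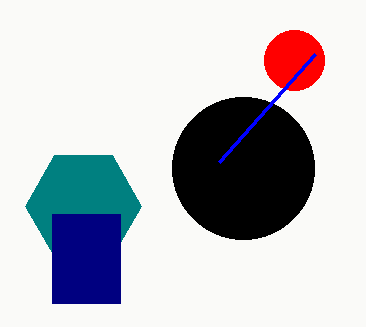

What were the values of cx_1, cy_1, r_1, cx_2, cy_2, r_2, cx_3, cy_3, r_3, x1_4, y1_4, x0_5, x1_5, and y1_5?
cx_1 = 83; cy_1 = 206; r_1 = 58; cx_2 = 243; cy_2 = 168; r_2 = 71; cx_3 = 294; cy_3 = 60; r_3 = 30; x1_4 = 315; y1_4 = 54; x0_5 = 52; x1_5 = 120; y1_5 = 303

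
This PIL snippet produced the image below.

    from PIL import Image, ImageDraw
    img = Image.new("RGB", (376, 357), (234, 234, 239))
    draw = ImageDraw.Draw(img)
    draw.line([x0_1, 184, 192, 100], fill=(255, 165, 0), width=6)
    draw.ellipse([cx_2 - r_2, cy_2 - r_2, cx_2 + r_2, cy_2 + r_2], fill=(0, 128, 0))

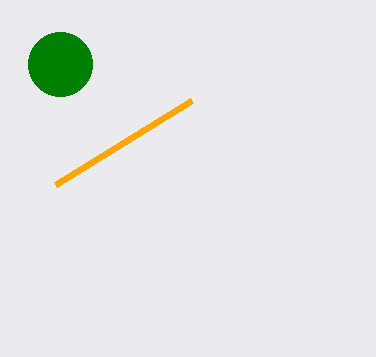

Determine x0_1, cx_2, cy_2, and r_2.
x0_1 = 56
cx_2 = 60
cy_2 = 64
r_2 = 32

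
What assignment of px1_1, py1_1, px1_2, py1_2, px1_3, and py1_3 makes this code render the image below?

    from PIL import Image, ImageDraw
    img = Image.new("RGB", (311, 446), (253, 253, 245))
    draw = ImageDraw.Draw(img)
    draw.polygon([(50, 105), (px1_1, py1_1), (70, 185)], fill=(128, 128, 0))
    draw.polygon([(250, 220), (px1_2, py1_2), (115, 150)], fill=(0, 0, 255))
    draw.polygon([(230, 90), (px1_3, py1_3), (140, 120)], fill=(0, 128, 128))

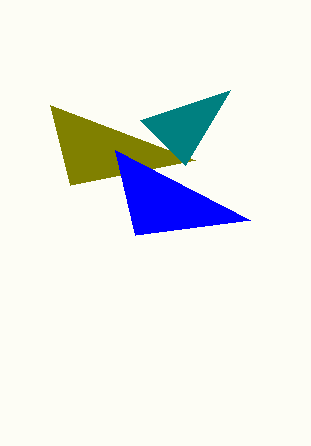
px1_1 = 195, py1_1 = 160, px1_2 = 135, py1_2 = 235, px1_3 = 185, py1_3 = 165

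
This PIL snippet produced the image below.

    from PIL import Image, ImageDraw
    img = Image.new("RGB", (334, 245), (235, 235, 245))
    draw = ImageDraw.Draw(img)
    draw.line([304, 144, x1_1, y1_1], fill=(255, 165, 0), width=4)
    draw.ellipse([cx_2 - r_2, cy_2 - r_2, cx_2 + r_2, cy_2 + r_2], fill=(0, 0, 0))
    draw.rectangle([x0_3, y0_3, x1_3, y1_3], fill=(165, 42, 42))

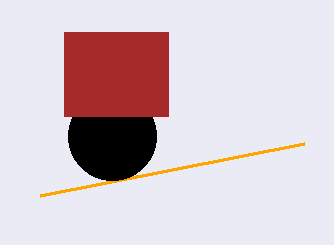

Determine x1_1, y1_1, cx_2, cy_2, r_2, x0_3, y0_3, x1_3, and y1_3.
x1_1 = 40; y1_1 = 196; cx_2 = 112; cy_2 = 136; r_2 = 44; x0_3 = 64; y0_3 = 32; x1_3 = 168; y1_3 = 116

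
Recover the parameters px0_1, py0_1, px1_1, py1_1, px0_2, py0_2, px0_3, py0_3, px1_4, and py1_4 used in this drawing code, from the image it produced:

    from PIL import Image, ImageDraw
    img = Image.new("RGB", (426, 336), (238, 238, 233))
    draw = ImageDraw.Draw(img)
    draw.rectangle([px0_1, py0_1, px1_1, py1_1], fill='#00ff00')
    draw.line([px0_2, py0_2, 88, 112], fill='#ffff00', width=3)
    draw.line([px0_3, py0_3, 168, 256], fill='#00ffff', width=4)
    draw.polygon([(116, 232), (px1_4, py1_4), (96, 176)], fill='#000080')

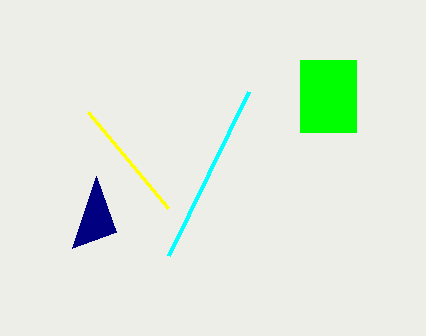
px0_1 = 300; py0_1 = 60; px1_1 = 356; py1_1 = 132; px0_2 = 168; py0_2 = 208; px0_3 = 248; py0_3 = 92; px1_4 = 72; py1_4 = 248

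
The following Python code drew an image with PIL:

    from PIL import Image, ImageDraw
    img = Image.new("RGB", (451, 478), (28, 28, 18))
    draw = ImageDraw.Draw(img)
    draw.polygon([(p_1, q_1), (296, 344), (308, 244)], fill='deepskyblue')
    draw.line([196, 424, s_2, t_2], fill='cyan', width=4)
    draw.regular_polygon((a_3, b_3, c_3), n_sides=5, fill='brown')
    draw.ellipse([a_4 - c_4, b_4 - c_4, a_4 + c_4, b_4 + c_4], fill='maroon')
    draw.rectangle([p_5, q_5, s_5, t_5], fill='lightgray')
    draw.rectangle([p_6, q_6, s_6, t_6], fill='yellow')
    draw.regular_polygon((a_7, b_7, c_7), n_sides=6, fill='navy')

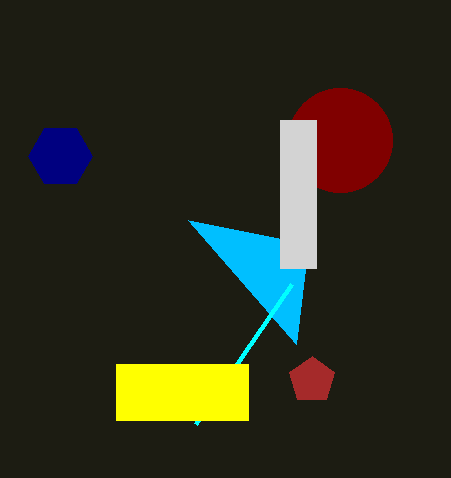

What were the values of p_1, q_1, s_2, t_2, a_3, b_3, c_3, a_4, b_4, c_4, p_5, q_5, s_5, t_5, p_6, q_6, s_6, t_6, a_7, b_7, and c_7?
p_1 = 188, q_1 = 220, s_2 = 292, t_2 = 284, a_3 = 312, b_3 = 380, c_3 = 24, a_4 = 340, b_4 = 140, c_4 = 52, p_5 = 280, q_5 = 120, s_5 = 316, t_5 = 268, p_6 = 116, q_6 = 364, s_6 = 248, t_6 = 420, a_7 = 60, b_7 = 156, c_7 = 32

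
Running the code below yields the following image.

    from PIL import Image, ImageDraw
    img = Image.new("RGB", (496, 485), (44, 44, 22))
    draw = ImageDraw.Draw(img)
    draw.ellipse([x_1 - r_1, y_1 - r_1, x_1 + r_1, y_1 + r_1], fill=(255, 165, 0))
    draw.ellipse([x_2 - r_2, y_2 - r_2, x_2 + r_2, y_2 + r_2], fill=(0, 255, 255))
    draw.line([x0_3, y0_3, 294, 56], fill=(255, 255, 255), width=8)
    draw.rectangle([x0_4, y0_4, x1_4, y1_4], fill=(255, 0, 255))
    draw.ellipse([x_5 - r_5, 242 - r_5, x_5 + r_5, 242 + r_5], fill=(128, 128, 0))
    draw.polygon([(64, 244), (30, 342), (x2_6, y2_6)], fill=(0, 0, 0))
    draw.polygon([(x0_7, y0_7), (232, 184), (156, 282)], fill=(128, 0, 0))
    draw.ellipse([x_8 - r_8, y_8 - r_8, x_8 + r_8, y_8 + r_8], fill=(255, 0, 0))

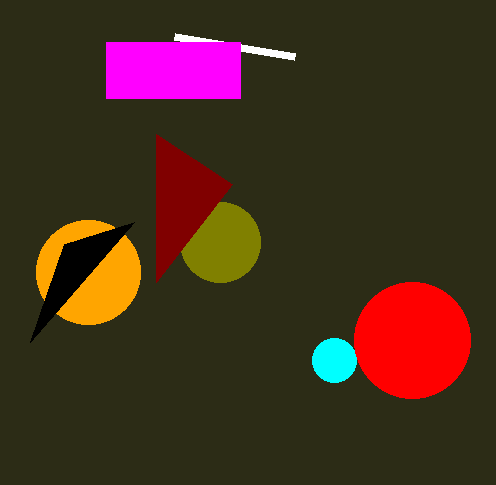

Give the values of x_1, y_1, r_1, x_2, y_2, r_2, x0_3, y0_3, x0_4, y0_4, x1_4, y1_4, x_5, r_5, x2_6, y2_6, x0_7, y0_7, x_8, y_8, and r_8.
x_1 = 88, y_1 = 272, r_1 = 52, x_2 = 334, y_2 = 360, r_2 = 22, x0_3 = 174, y0_3 = 36, x0_4 = 106, y0_4 = 42, x1_4 = 240, y1_4 = 98, x_5 = 220, r_5 = 40, x2_6 = 134, y2_6 = 222, x0_7 = 156, y0_7 = 134, x_8 = 412, y_8 = 340, r_8 = 58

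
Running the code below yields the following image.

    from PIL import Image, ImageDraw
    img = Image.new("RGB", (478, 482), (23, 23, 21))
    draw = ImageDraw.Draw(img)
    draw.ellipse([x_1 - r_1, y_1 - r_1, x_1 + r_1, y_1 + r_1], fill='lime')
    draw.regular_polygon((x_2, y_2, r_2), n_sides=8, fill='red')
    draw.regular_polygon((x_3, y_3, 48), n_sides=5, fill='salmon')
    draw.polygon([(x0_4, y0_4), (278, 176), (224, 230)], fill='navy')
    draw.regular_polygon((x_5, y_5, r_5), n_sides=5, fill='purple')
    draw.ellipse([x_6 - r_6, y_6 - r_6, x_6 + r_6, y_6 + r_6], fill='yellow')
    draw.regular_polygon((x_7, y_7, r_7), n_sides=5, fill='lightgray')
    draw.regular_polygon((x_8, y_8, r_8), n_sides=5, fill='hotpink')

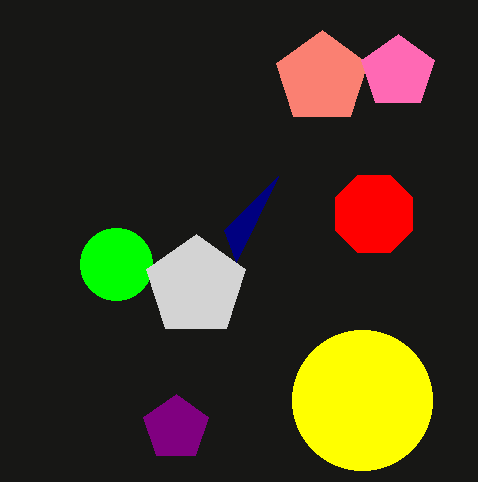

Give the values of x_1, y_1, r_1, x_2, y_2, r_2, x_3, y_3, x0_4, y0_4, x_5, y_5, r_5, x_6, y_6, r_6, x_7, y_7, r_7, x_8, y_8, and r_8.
x_1 = 116; y_1 = 264; r_1 = 36; x_2 = 374; y_2 = 214; r_2 = 42; x_3 = 322; y_3 = 78; x0_4 = 236; y0_4 = 262; x_5 = 176; y_5 = 428; r_5 = 34; x_6 = 362; y_6 = 400; r_6 = 70; x_7 = 196; y_7 = 286; r_7 = 52; x_8 = 398; y_8 = 72; r_8 = 38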